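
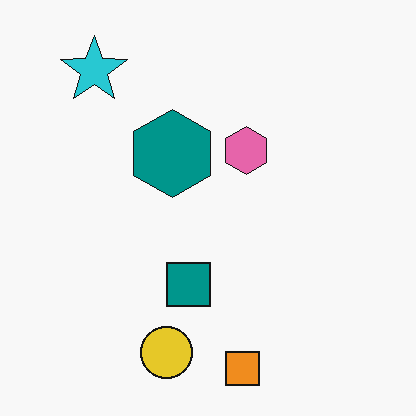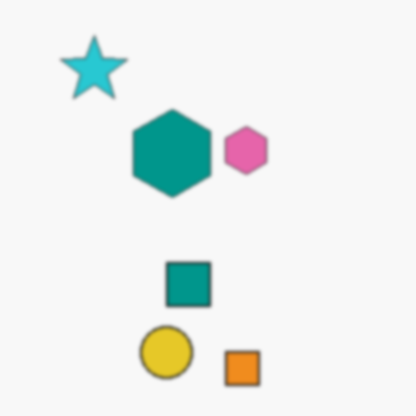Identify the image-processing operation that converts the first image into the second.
The transformation is: lightly blurred.

Shape edges and outlines are uniformly softened across the whole image.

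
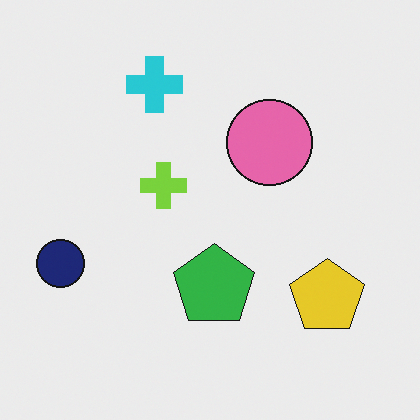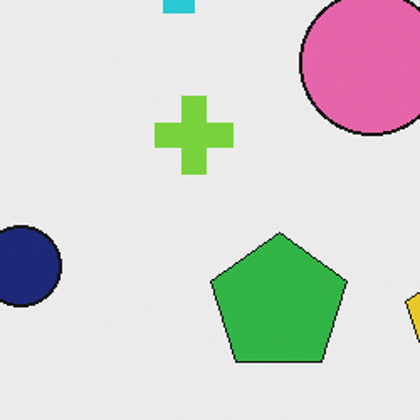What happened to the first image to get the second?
The second image is the first cropped to a noticeably smaller region and rescaled.

The visible shapes are larger and the field of view is narrower; shapes near the original edges may be partly or wholly outside the frame — a crop-and-rescale.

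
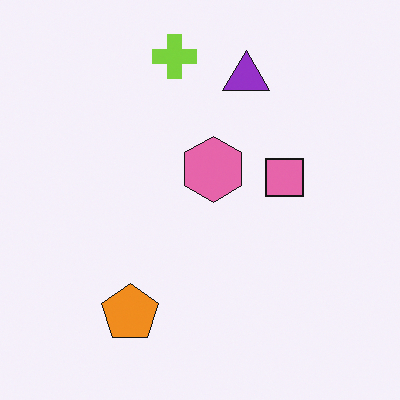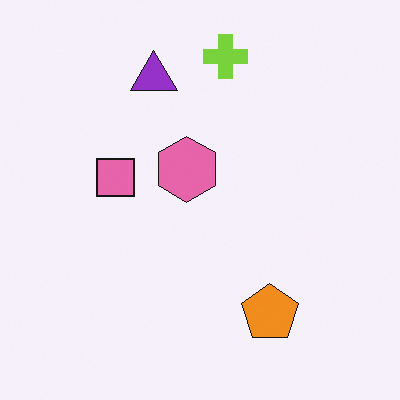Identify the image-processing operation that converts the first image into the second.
The second image is the first flipped horizontally (left ↔ right).

The pink square is in the right of the first image and the left of the second — shapes on opposite sides of the vertical midline have swapped in a mirror flip.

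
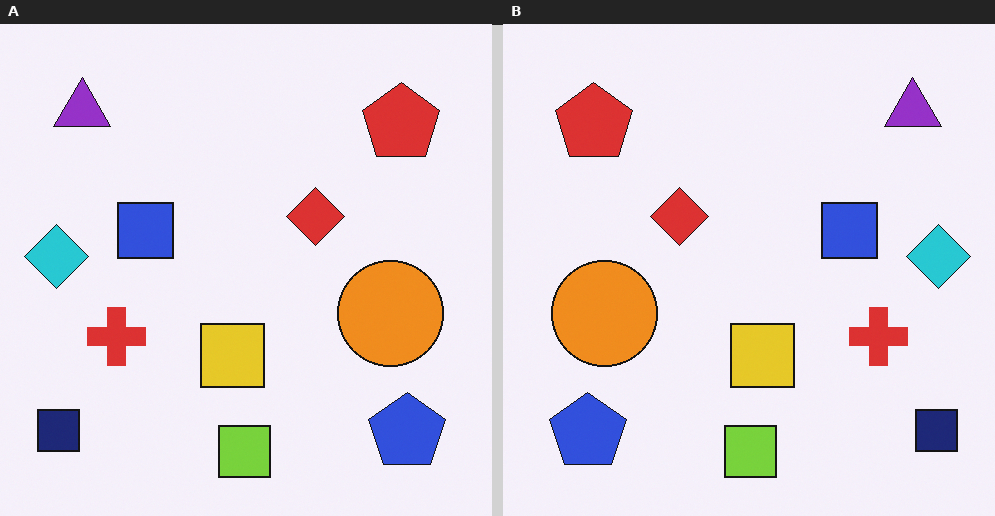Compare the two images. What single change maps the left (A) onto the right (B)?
The right (B) image is the left (A) flipped horizontally (left ↔ right).

The cyan diamond is in the left of the left (A) image and the right of the right (B) — shapes on opposite sides of the vertical midline have swapped in a mirror flip.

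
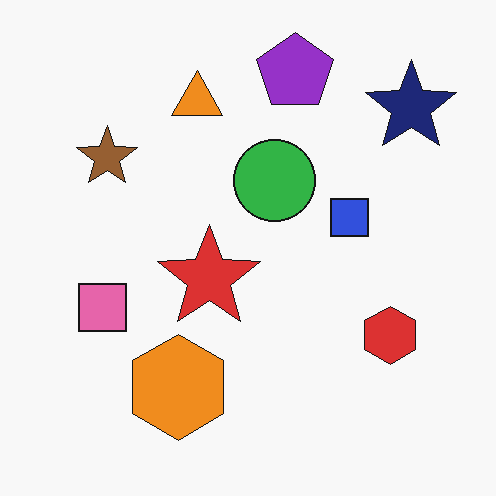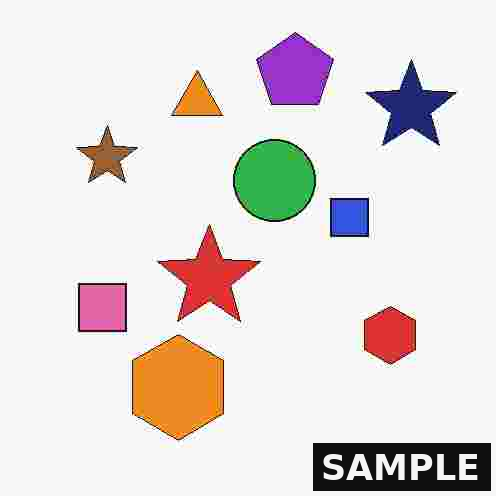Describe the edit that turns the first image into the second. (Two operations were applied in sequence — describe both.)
The second image is the first degraded with heavy JPEG compression, then watermarked with the text "SAMPLE" in the lower-right corner.

Blocky 8×8 compression artifacts appear around shape edges and the flat background shows ringing — characteristic JPEG degradation. A dark label reading "SAMPLE" appears in the lower-right corner.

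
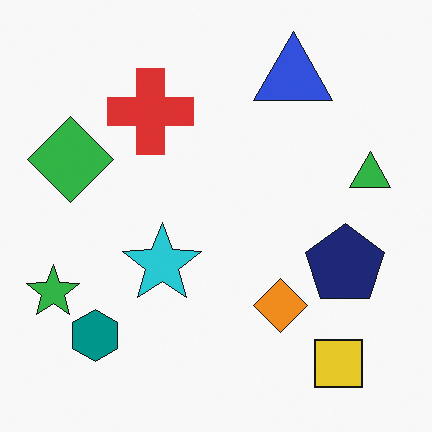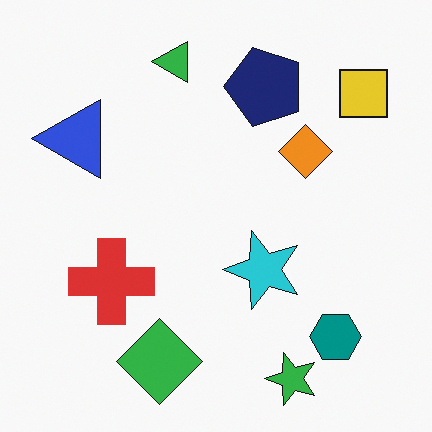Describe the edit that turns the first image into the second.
This is the original image rotated 90° counter-clockwise.

The yellow square sits in the bottom-right of the first image and the top-right of the second — consistent with a whole-image 90° counter-clockwise rotation.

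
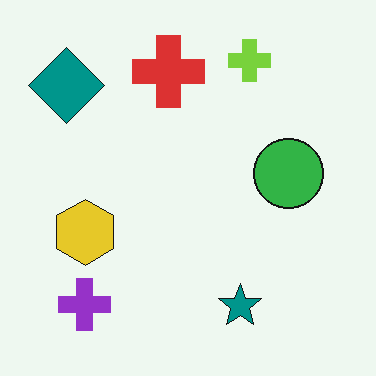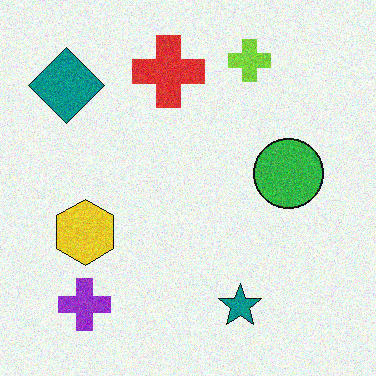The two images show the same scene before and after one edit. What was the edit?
It was degraded with visible gaussian noise.

Random speckle covers the whole image, including the flat background.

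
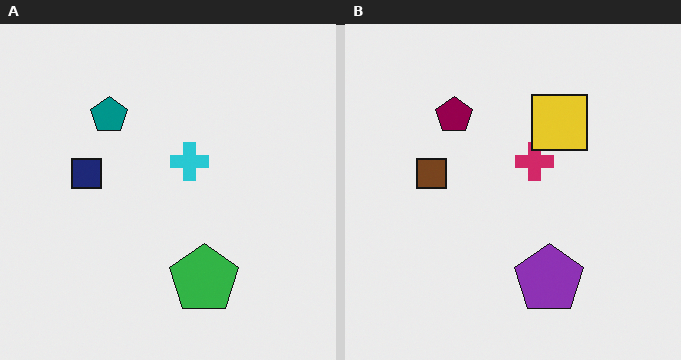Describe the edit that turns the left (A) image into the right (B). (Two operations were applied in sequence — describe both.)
The right (B) image is the left (A) hue-shifted noticeably, then overlaid with an additional yellow square.

Every shape's color has rotated by the same amount around the hue wheel — a uniform hue shift. A yellow square appears in the right (B) image that is absent from the left (A).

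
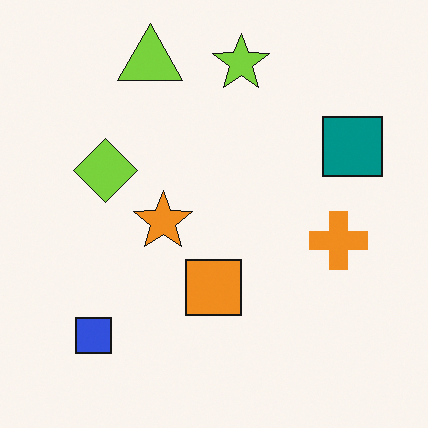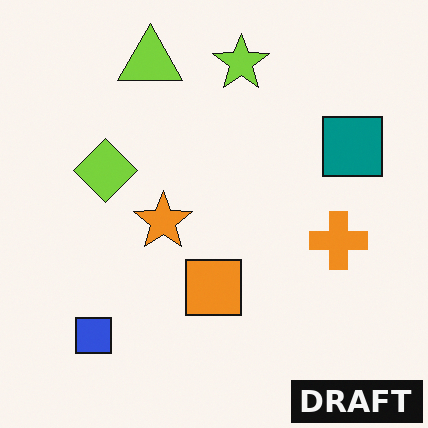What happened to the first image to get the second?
Watermarked with the text "DRAFT" in the lower-right corner.

A dark label reading "DRAFT" appears in the lower-right corner.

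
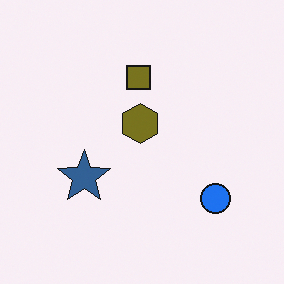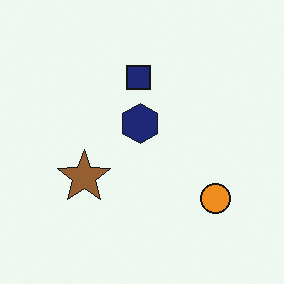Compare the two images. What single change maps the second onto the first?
It was hue-shifted by a large amount.

Every shape's color has rotated by the same amount around the hue wheel — a uniform hue shift.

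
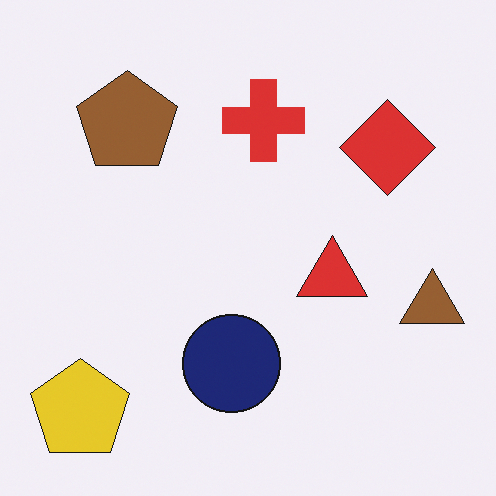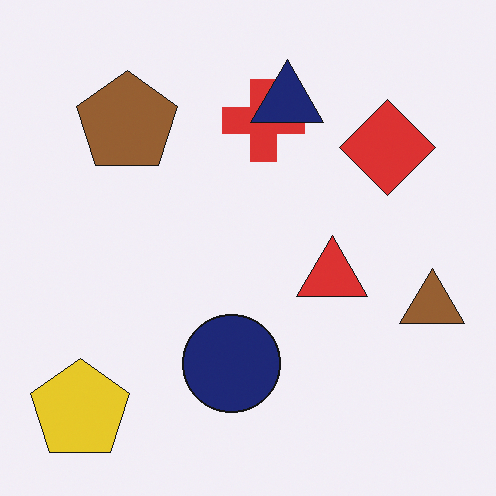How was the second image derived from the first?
The second image is the first overlaid with an additional navy triangle.

A navy triangle appears in the second image that is absent from the first.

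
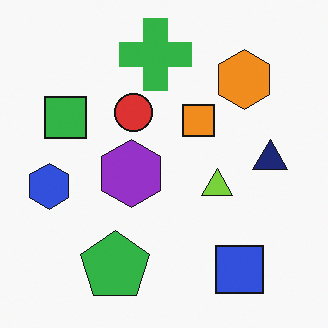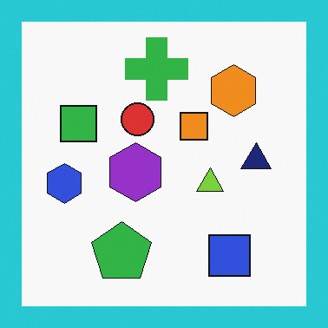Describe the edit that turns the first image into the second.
The transformation is: framed with a cyan border.

A solid cyan frame runs around the edge of the second image, with the content slightly shrunk inside it.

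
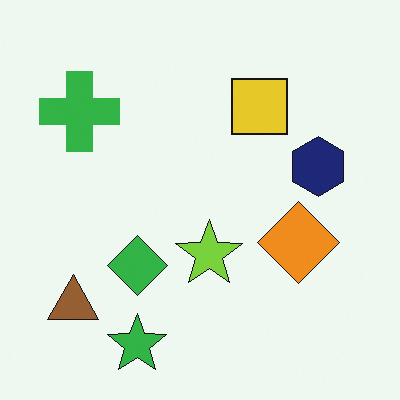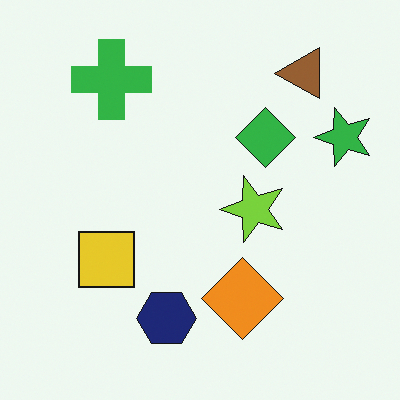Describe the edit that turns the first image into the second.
The transformation is: transposed (reflected across the top-left ↔ bottom-right diagonal).

Shapes have swapped their row and column positions — what was in the top-right is now in the bottom-left — a diagonal reflection.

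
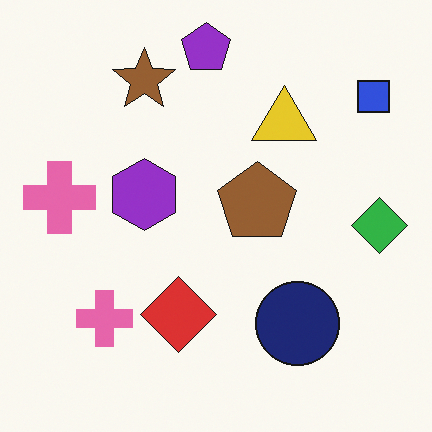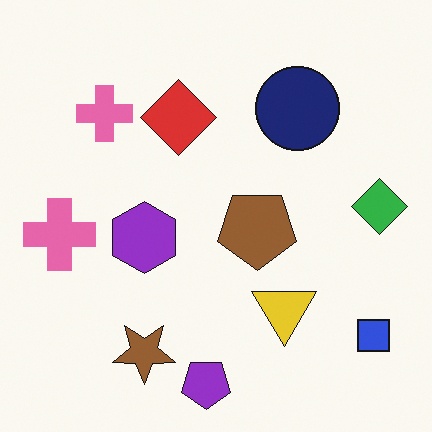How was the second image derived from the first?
The image was flipped vertically (top ↔ bottom).

The purple pentagon is in the top of the first image and the bottom of the second — shapes on opposite sides of the horizontal midline have swapped in a mirror flip.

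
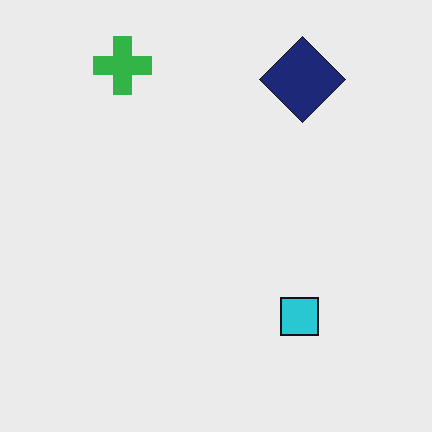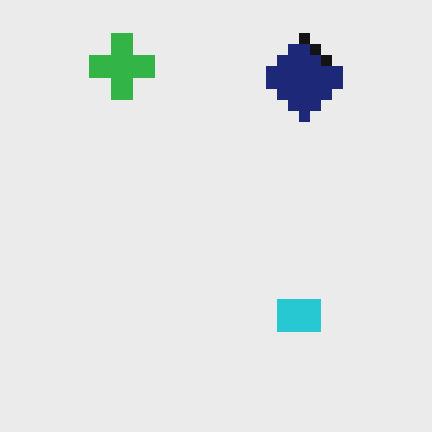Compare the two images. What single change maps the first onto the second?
The second image is the first heavily pixelated into large blocks.

Shapes are reduced to large square blocks; fine edges and outlines are lost — a downscale-then-upscale (mosaic) effect.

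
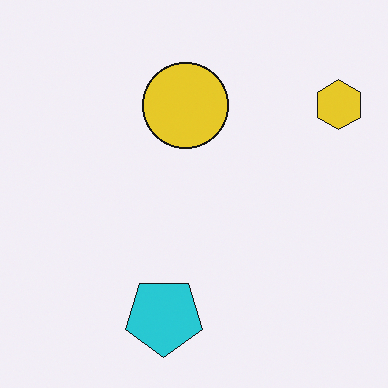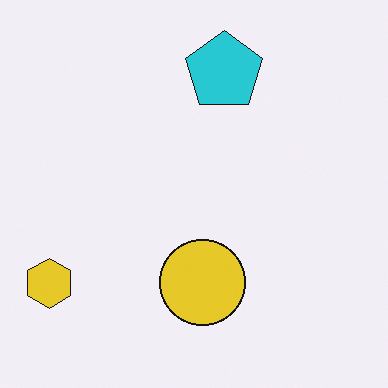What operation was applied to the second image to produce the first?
The first image is the second rotated 180°.

The yellow hexagon sits in the bottom-left of the second image and the top-right of the first — consistent with a whole-image 180° rotation.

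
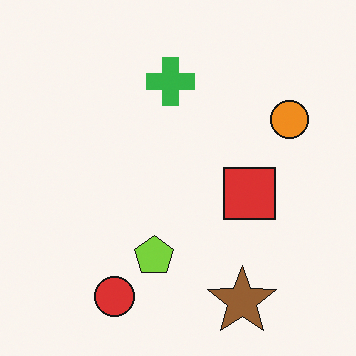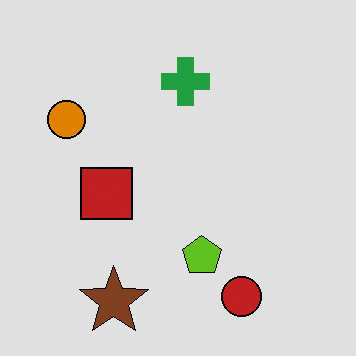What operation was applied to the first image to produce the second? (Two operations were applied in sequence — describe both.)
It was posterized to a reduced palette, then flipped horizontally (left ↔ right).

Each flat color has snapped to a coarser quantized level — most visibly, the near-white background has dropped to a flat grey. The orange circle is in the right of the first image and the left of the second — shapes on opposite sides of the vertical midline have swapped in a mirror flip.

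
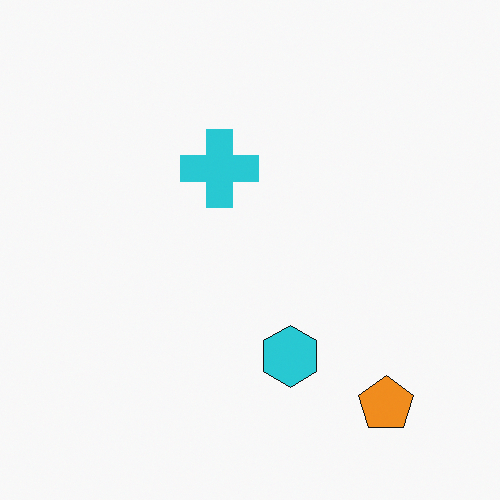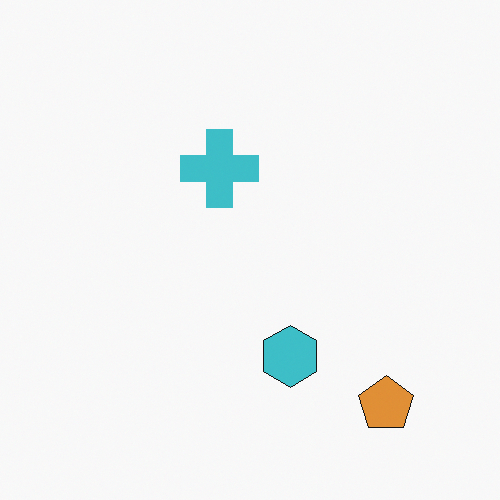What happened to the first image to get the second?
The second image is the first slightly desaturated.

All colors are more muted and greyish — a global saturation change.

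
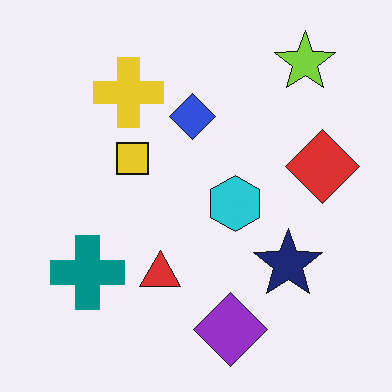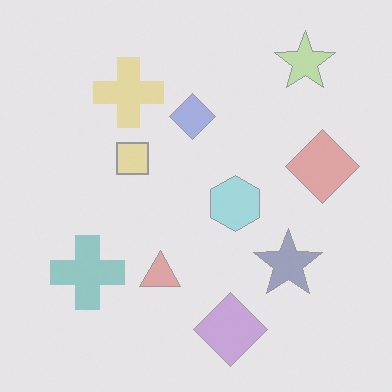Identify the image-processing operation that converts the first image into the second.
It was given much lower contrast.

Tones are pushed toward mid-grey across the whole image — a global contrast change.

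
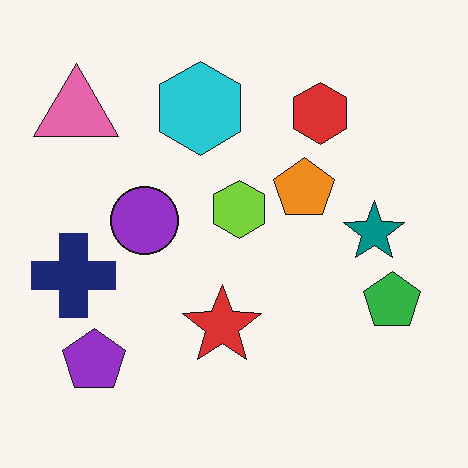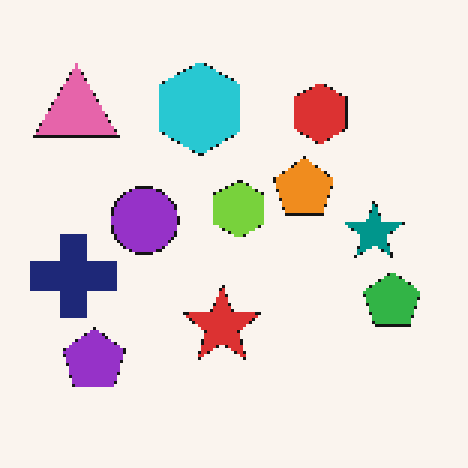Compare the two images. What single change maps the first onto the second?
This is the original image lightly pixelated (a mild mosaic effect).

Shapes are reduced to large square blocks; fine edges and outlines are lost — a downscale-then-upscale (mosaic) effect.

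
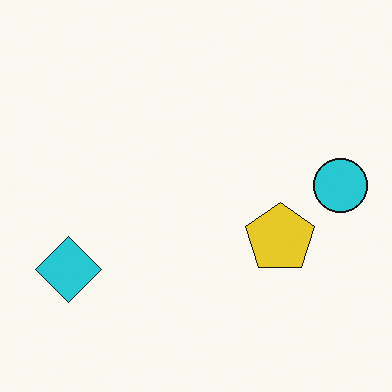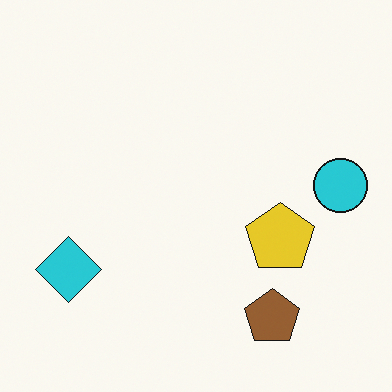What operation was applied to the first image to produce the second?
This is the original image overlaid with an additional brown pentagon.

A brown pentagon appears in the second image that is absent from the first.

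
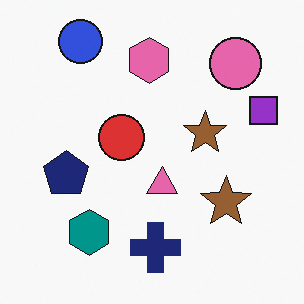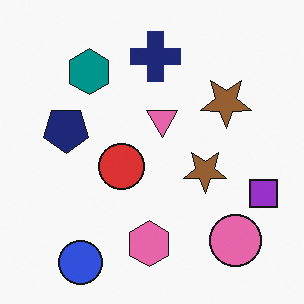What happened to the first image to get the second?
The image was flipped vertically (top ↔ bottom).

The blue circle is in the top-left of the first image and the bottom-left of the second — shapes on opposite sides of the horizontal midline have swapped in a mirror flip.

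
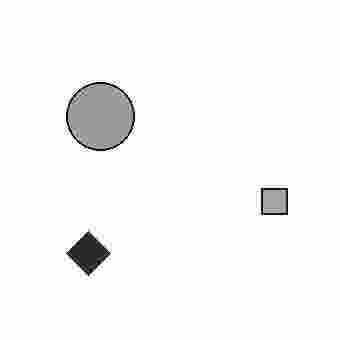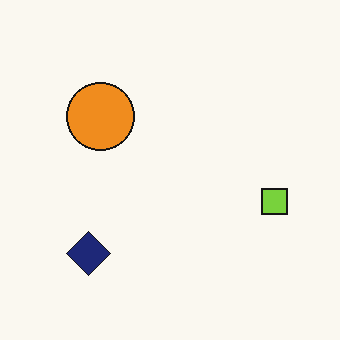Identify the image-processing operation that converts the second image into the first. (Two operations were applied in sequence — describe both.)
The transformation is: converted to grayscale, then heavily JPEG-compressed with obvious blocking artifacts.

All color is removed — every shape is now a shade of grey. Blocky 8×8 compression artifacts appear around shape edges and the flat background shows ringing — characteristic JPEG degradation.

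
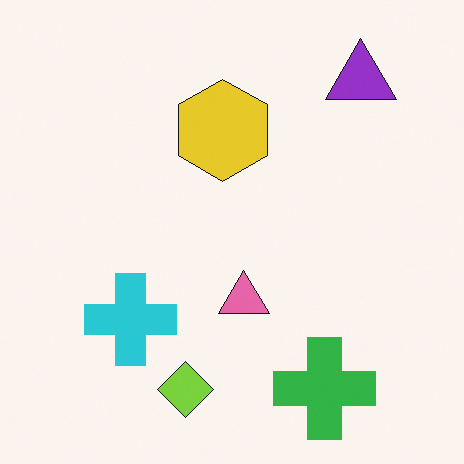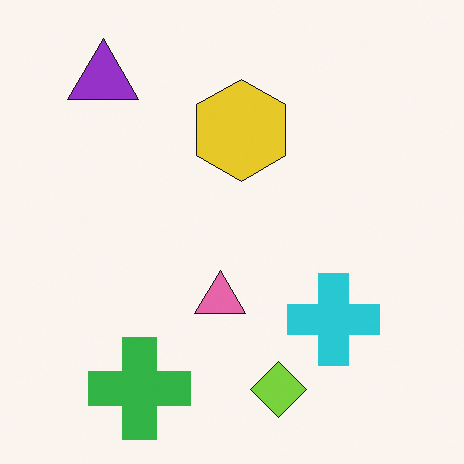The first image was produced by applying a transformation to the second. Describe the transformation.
It was flipped horizontally (left ↔ right).

The purple triangle is in the top-left of the second image and the top-right of the first — shapes on opposite sides of the vertical midline have swapped in a mirror flip.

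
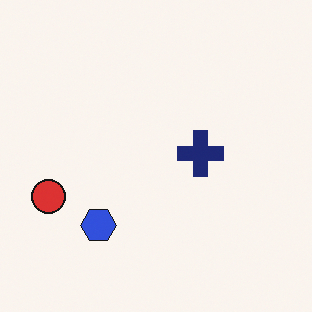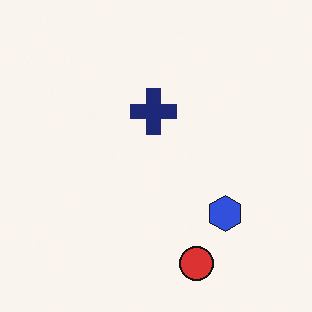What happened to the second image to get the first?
The transformation is: rotated 90° clockwise.

The red circle sits in the bottom of the second image and the left of the first — consistent with a whole-image 90° clockwise rotation.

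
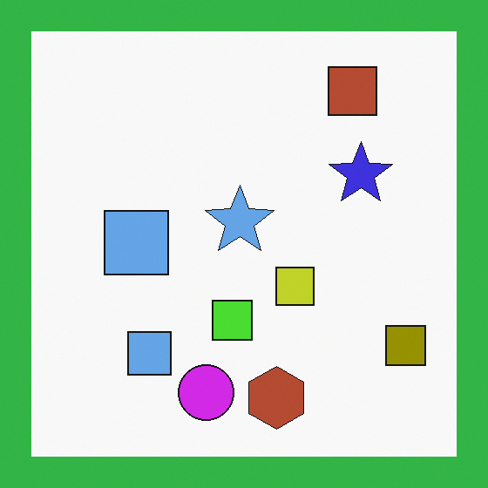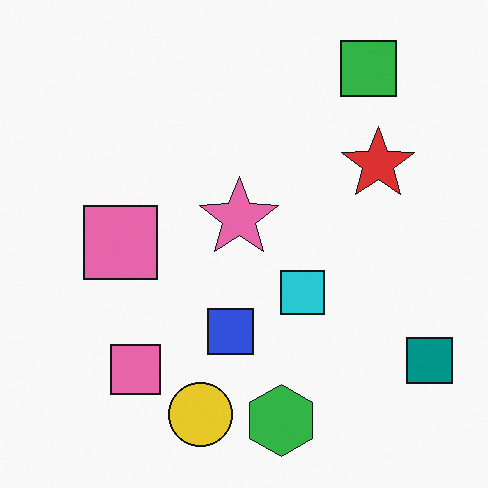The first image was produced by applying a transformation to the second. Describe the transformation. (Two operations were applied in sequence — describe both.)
The image was hue-shifted by a large amount, then framed with a green border.

Every shape's color has rotated by the same amount around the hue wheel — a uniform hue shift. A solid green frame runs around the edge of the first image, with the content slightly shrunk inside it.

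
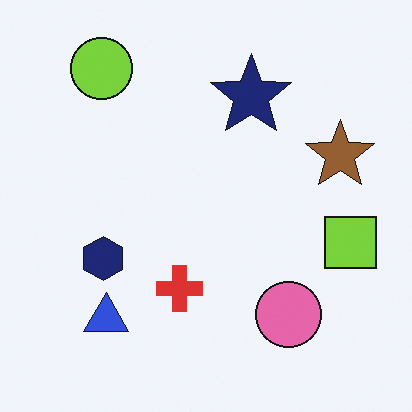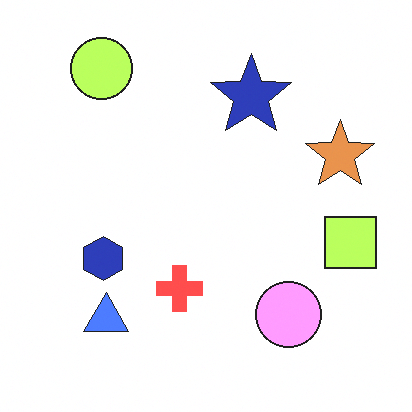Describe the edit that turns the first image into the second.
The second image is the first noticeably brightened.

Every pixel — background and shapes alike — is uniformly brightened.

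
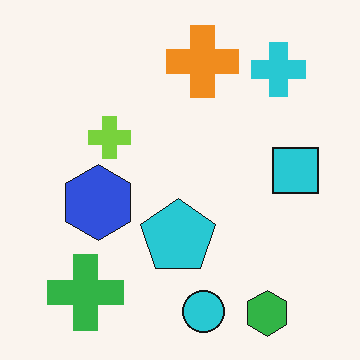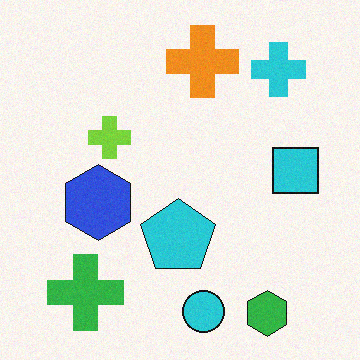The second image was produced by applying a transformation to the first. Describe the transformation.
It was degraded with subtle gaussian noise.

Random speckle covers the whole image, including the flat background.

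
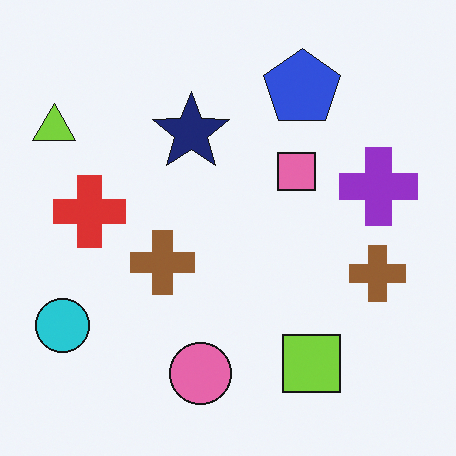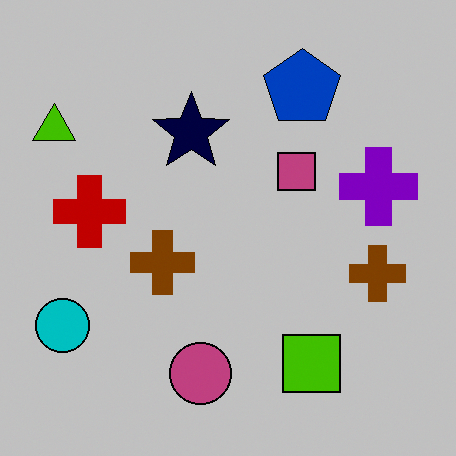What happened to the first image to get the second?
The image was aggressively posterized.

Each flat color has snapped to a coarser quantized level — most visibly, the near-white background has dropped to a flat grey.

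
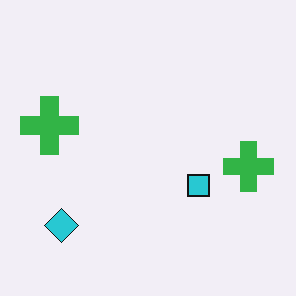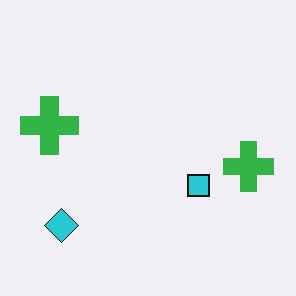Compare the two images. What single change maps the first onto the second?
The image was given moderate JPEG compression.

Blocky 8×8 compression artifacts appear around shape edges and the flat background shows ringing — characteristic JPEG degradation.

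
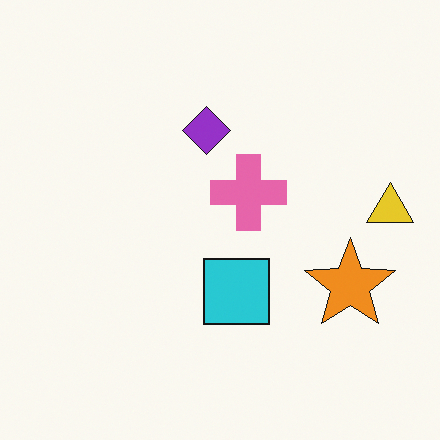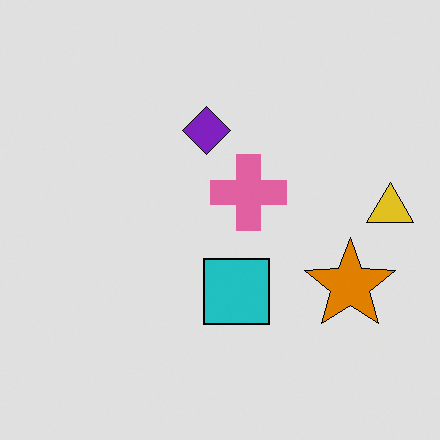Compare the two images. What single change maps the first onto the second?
The transformation is: moderately posterized.

Each flat color has snapped to a coarser quantized level — most visibly, the near-white background has dropped to a flat grey.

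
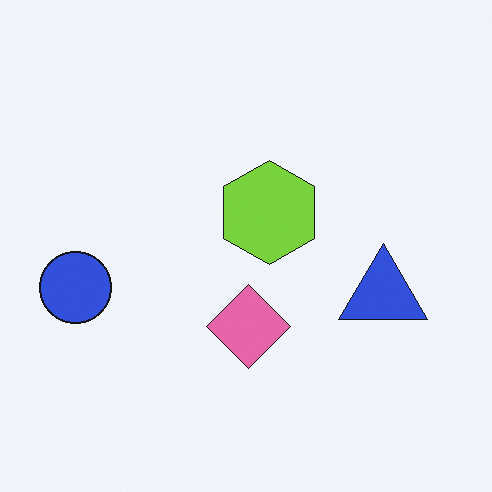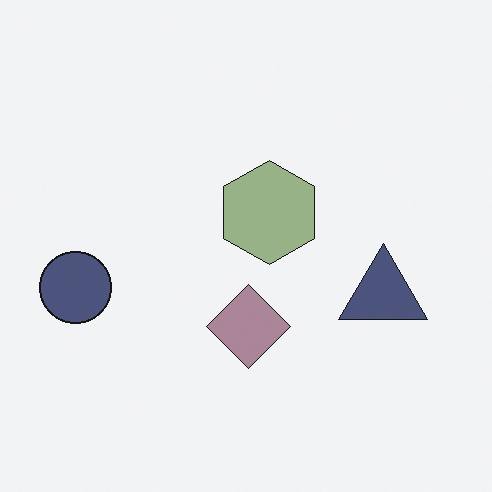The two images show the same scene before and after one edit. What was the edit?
It was heavily desaturated.

All colors are more muted and greyish — a global saturation change.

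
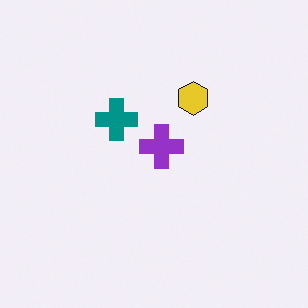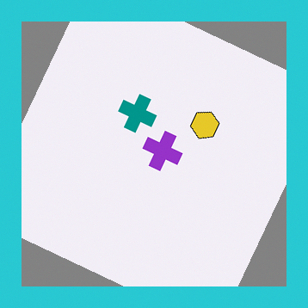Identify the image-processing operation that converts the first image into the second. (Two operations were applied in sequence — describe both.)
The second image is the first rotated clockwise by a clearly visible amount, then framed with a cyan border.

Every shape is tilted by the same angle and the image corners show triangular fill wedges — a whole-image rotation by a non-right angle. A solid cyan frame runs around the edge of the second image, with the content slightly shrunk inside it.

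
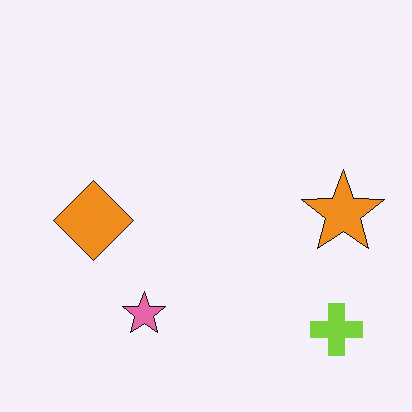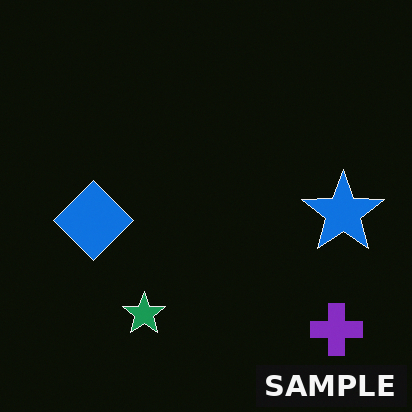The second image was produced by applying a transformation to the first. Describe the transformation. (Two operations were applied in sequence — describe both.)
The second image is the first color-inverted (negative), then watermarked with the text "SAMPLE" in the lower-right corner.

The light background has become dark and every shape's color is its complement — a photographic negative. A dark label reading "SAMPLE" appears in the lower-right corner.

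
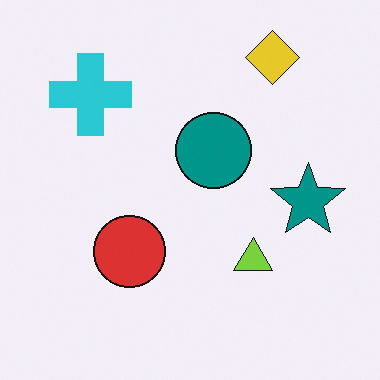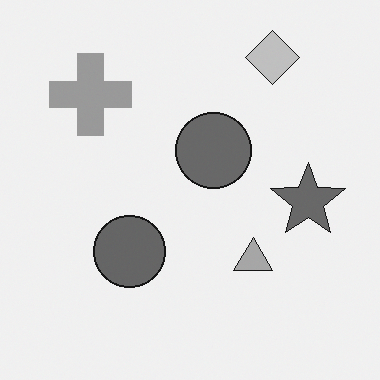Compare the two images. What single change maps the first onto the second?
The image was converted to grayscale.

All color is removed — every shape is now a shade of grey.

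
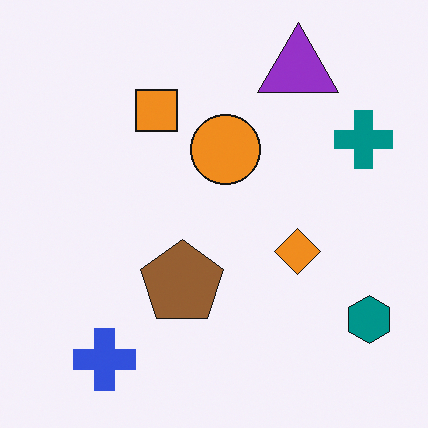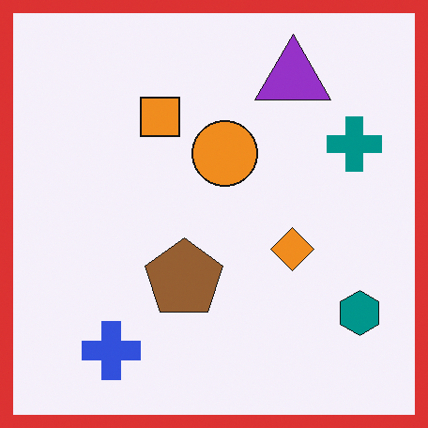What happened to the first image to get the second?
This is the original image framed with a red border.

A solid red frame runs around the edge of the second image, with the content slightly shrunk inside it.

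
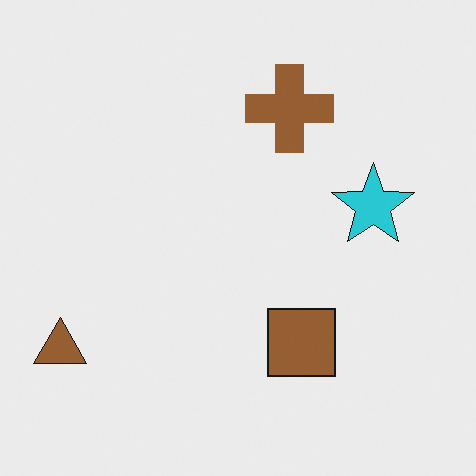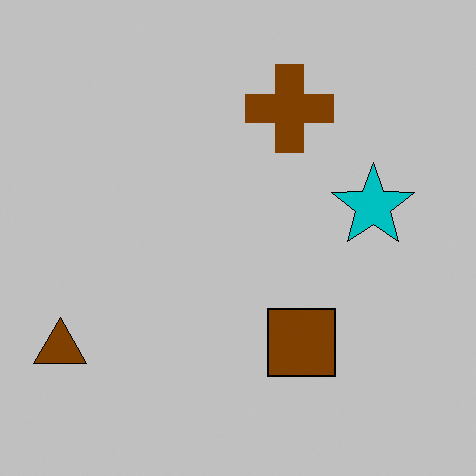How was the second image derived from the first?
The image was aggressively posterized.

Each flat color has snapped to a coarser quantized level — most visibly, the near-white background has dropped to a flat grey.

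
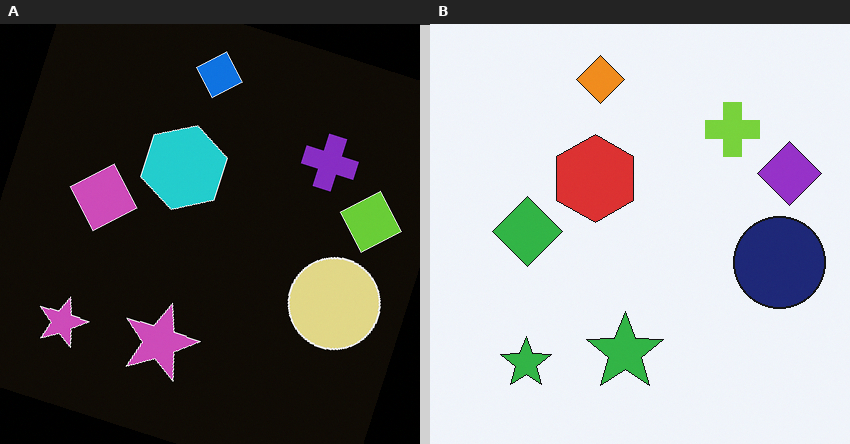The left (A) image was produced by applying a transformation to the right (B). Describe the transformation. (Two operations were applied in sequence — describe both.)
This is the original image color-inverted (negative), then rotated clockwise by a clearly visible amount.

The light background has become dark and every shape's color is its complement — a photographic negative. Every shape is tilted by the same angle and the image corners show triangular fill wedges — a whole-image rotation by a non-right angle.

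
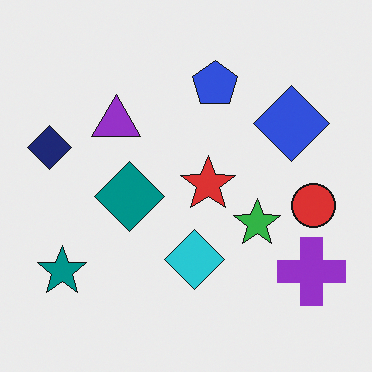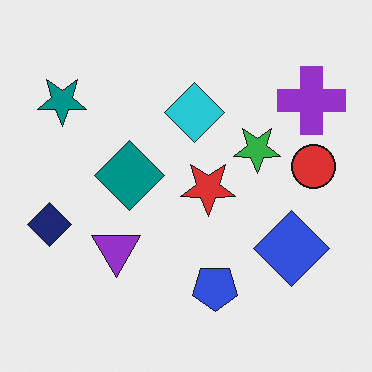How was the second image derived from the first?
It was flipped vertically (top ↔ bottom).

The blue pentagon is in the top of the first image and the bottom of the second — shapes on opposite sides of the horizontal midline have swapped in a mirror flip.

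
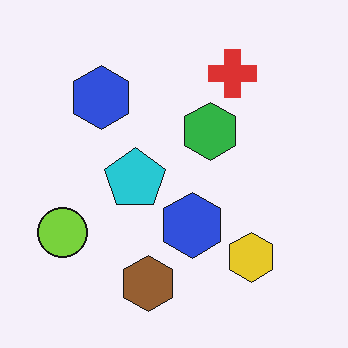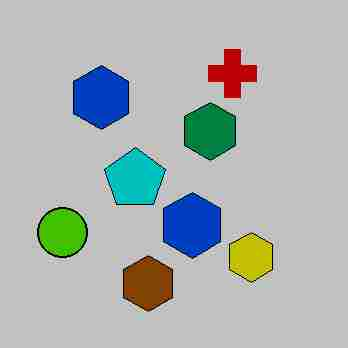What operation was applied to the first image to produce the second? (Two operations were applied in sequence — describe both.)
The transformation is: heavily posterized to just a handful of flat colors, then heavily JPEG-compressed with obvious blocking artifacts.

Each flat color has snapped to a coarser quantized level — most visibly, the near-white background has dropped to a flat grey. Blocky 8×8 compression artifacts appear around shape edges and the flat background shows ringing — characteristic JPEG degradation.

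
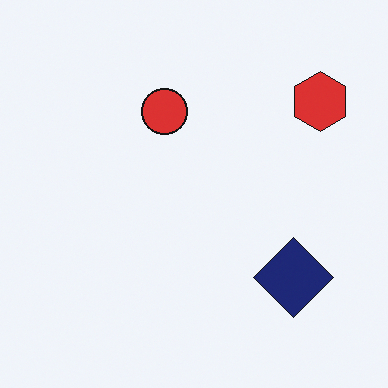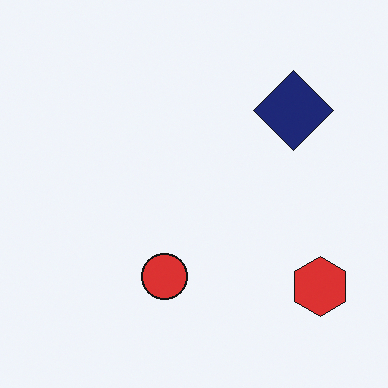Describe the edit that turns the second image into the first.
The transformation is: flipped vertically (top ↔ bottom).

The red hexagon is in the bottom-right of the second image and the top-right of the first — shapes on opposite sides of the horizontal midline have swapped in a mirror flip.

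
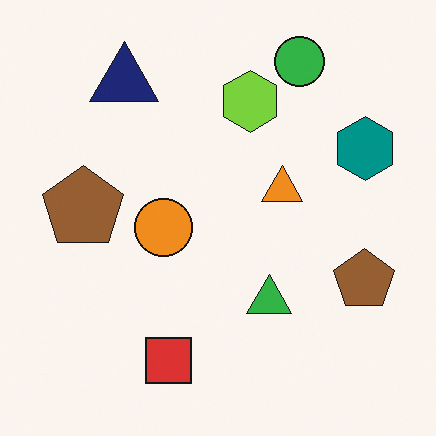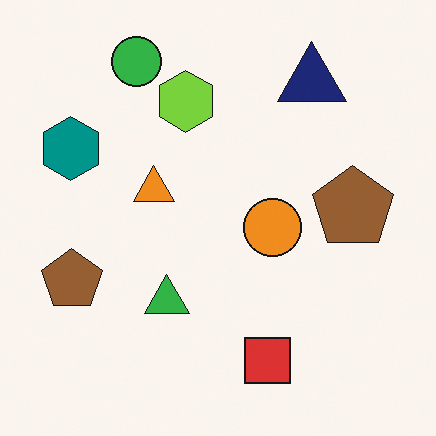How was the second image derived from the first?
The second image is the first flipped horizontally (left ↔ right).

The teal hexagon is in the right of the first image and the left of the second — shapes on opposite sides of the vertical midline have swapped in a mirror flip.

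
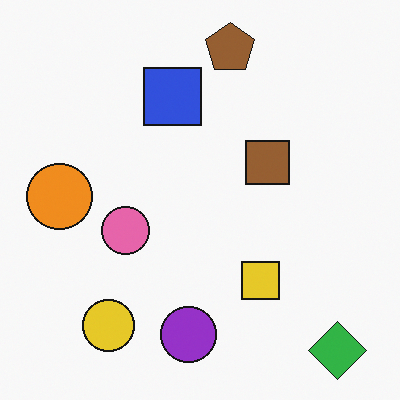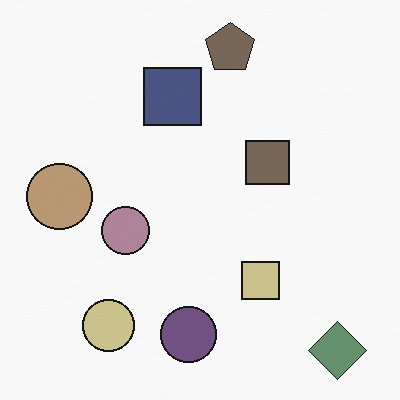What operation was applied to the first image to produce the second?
The second image is the first heavily desaturated.

All colors are more muted and greyish — a global saturation change.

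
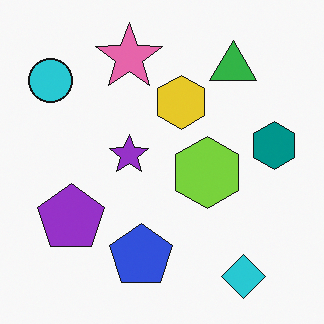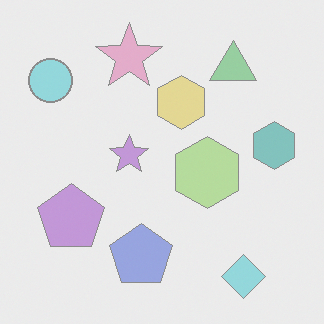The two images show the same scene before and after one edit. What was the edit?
This is the original image given much lower contrast.

Tones are pushed toward mid-grey across the whole image — a global contrast change.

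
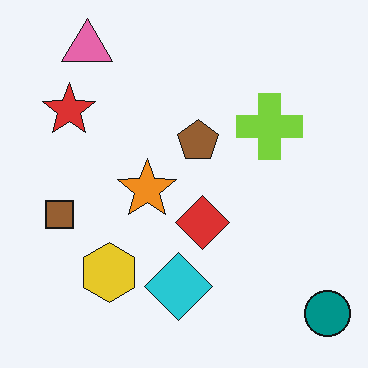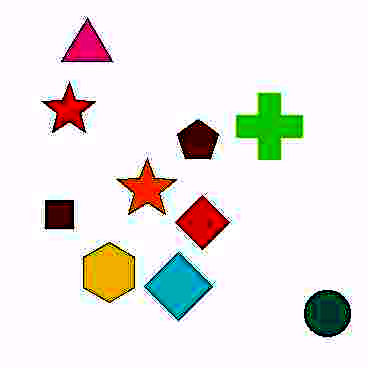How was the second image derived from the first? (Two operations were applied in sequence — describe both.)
The second image is the first degraded with heavy JPEG compression, then given much higher contrast.

Blocky 8×8 compression artifacts appear around shape edges and the flat background shows ringing — characteristic JPEG degradation. Tones are pushed away from mid-grey across the whole image — a global contrast change.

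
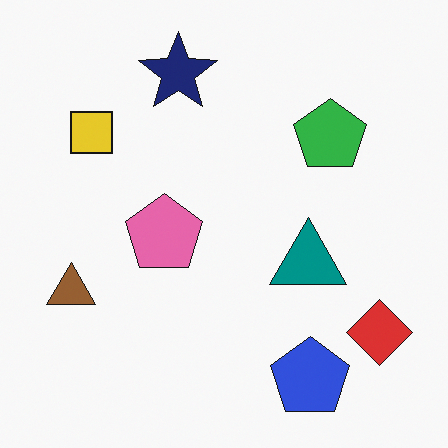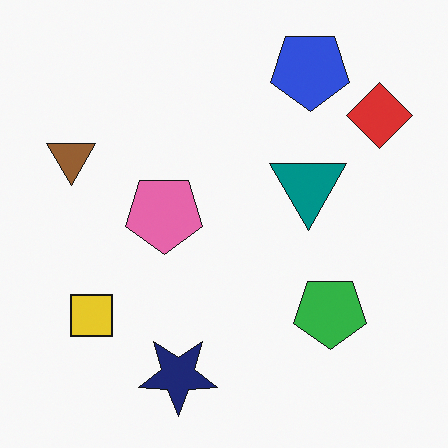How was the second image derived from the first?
This is the original image flipped vertically (top ↔ bottom).

The blue pentagon is in the bottom-right of the first image and the top-right of the second — shapes on opposite sides of the horizontal midline have swapped in a mirror flip.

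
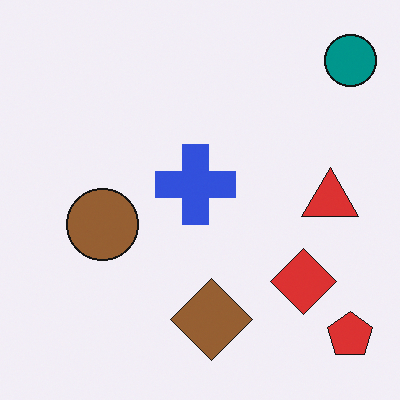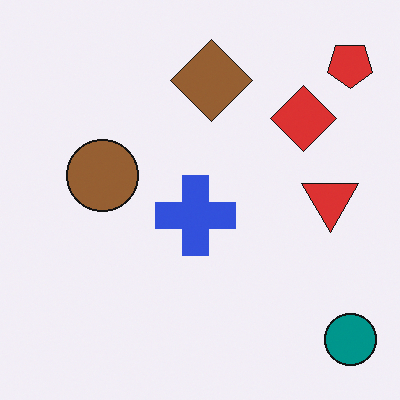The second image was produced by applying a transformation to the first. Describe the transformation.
The image was flipped vertically (top ↔ bottom).

The teal circle is in the top-right of the first image and the bottom-right of the second — shapes on opposite sides of the horizontal midline have swapped in a mirror flip.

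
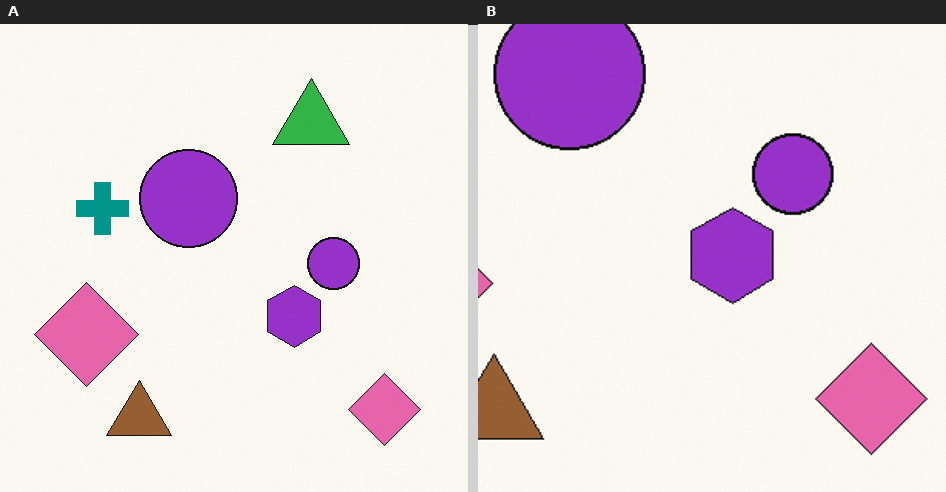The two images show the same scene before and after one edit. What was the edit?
The transformation is: cropped slightly and scaled back up.

The visible shapes are larger and the field of view is narrower; shapes near the original edges may be partly or wholly outside the frame — a crop-and-rescale.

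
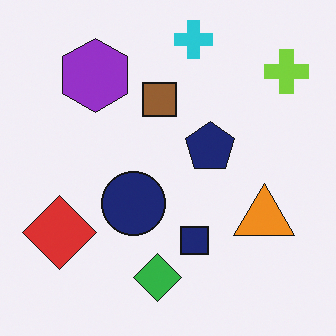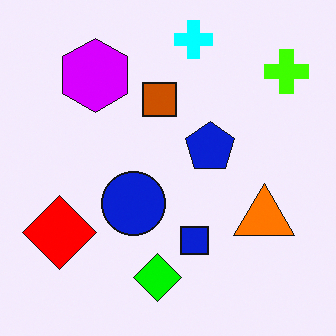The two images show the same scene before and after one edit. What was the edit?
The image was made much more vivid (saturation change).

All colors are more vivid — a global saturation change.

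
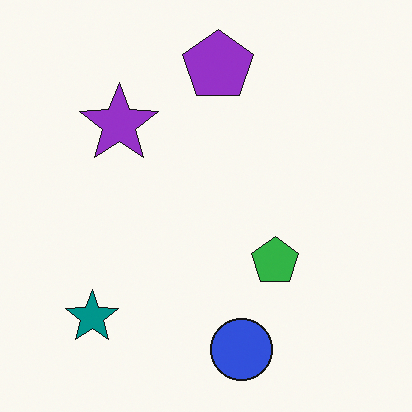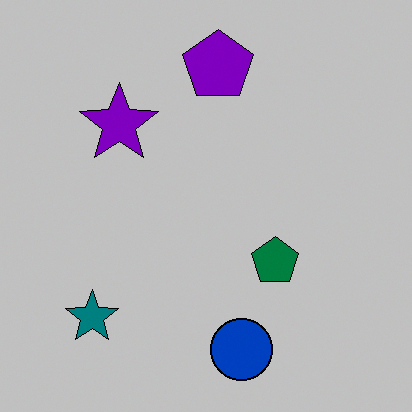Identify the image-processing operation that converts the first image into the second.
The second image is the first aggressively posterized.

Each flat color has snapped to a coarser quantized level — most visibly, the near-white background has dropped to a flat grey.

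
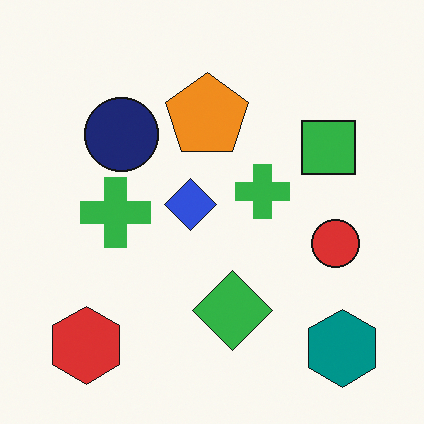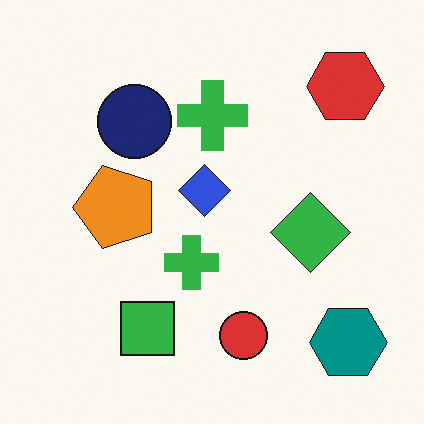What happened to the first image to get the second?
The image was transposed (reflected across the top-left ↔ bottom-right diagonal).

Shapes have swapped their row and column positions — what was in the top-right is now in the bottom-left — a diagonal reflection.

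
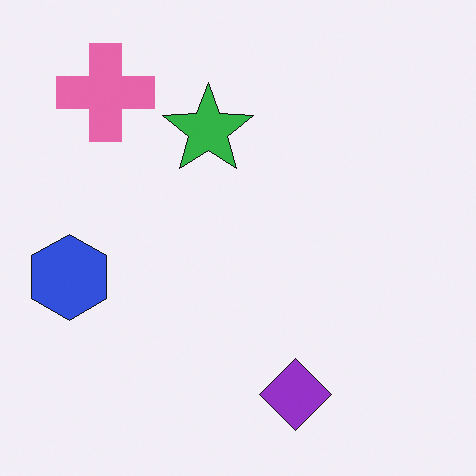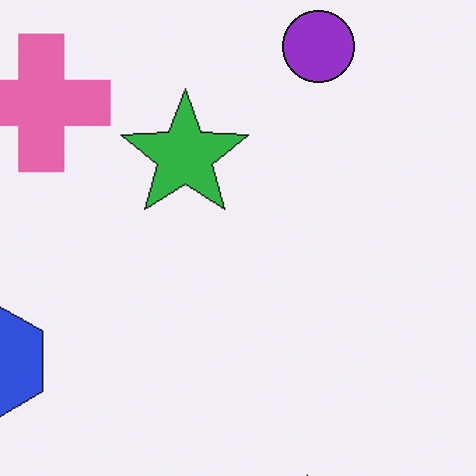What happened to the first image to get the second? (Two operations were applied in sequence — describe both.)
The transformation is: cropped to a modestly smaller region and rescaled, then overlaid with an additional purple circle.

The visible shapes are larger and the field of view is narrower; shapes near the original edges may be partly or wholly outside the frame — a crop-and-rescale. A purple circle appears in the second image that is absent from the first.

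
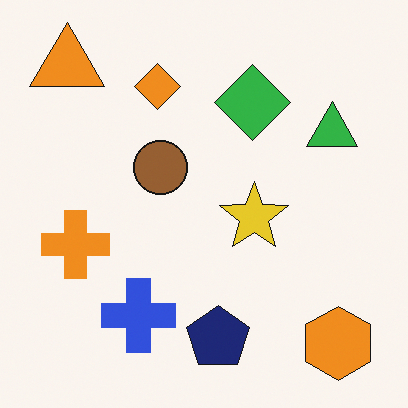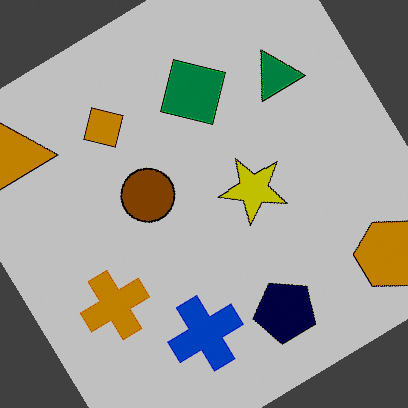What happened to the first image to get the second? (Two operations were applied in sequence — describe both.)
The transformation is: rotated counter-clockwise by a large amount — several tens of degrees, then heavily posterized to just a handful of flat colors.

Every shape is tilted by the same angle and the image corners show triangular fill wedges — a whole-image rotation by a non-right angle. Each flat color has snapped to a coarser quantized level — most visibly, the near-white background has dropped to a flat grey.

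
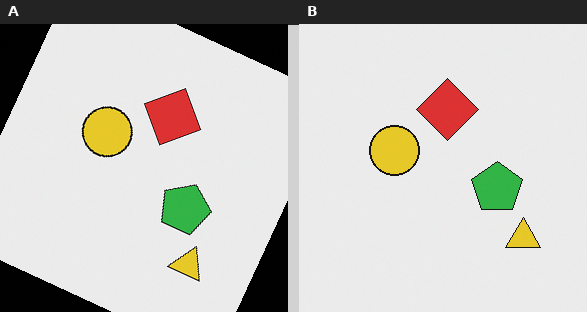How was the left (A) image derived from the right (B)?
It was rotated clockwise by a moderate amount.

Every shape is tilted by the same angle and the image corners show triangular fill wedges — a whole-image rotation by a non-right angle.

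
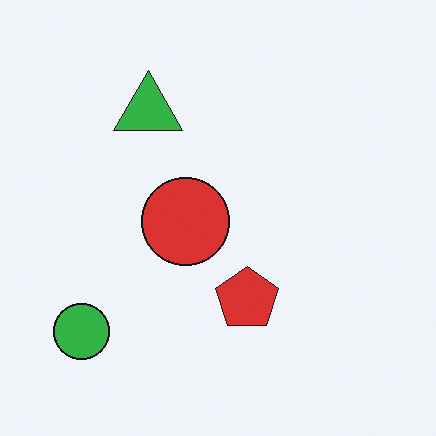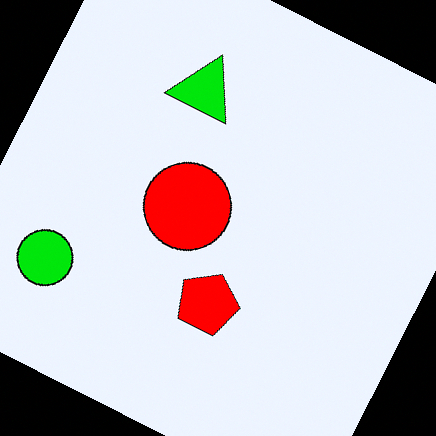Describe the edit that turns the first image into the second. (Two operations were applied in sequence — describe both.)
Rotated clockwise by a moderate amount, then heavily oversaturated.

Every shape is tilted by the same angle and the image corners show triangular fill wedges — a whole-image rotation by a non-right angle. All colors are more vivid — a global saturation change.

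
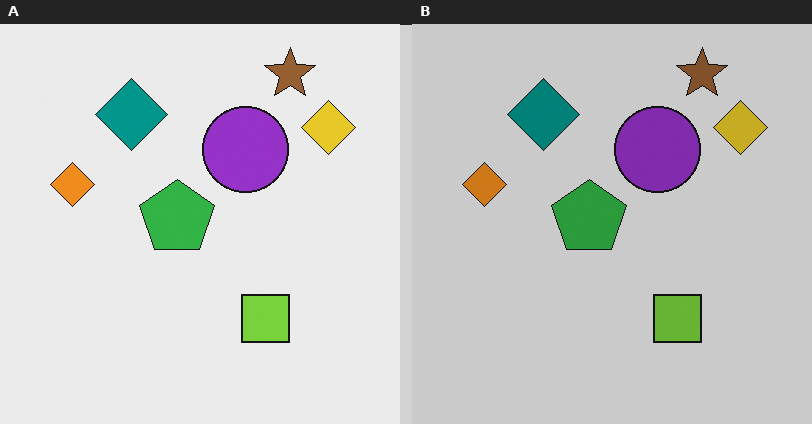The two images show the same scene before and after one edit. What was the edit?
The transformation is: slightly darkened.

Every pixel — background and shapes alike — is uniformly darkened.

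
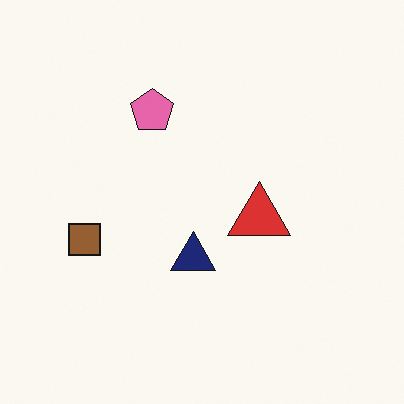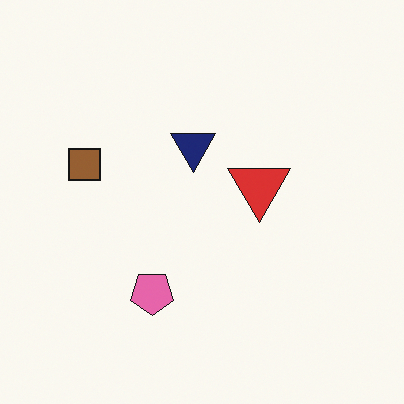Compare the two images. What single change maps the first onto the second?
Flipped vertically (top ↔ bottom).

The pink pentagon is in the top of the first image and the bottom of the second — shapes on opposite sides of the horizontal midline have swapped in a mirror flip.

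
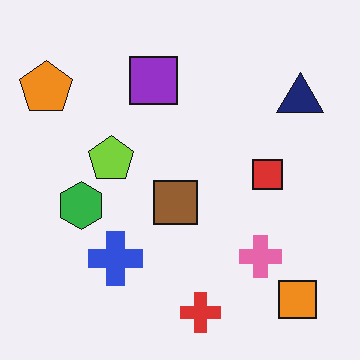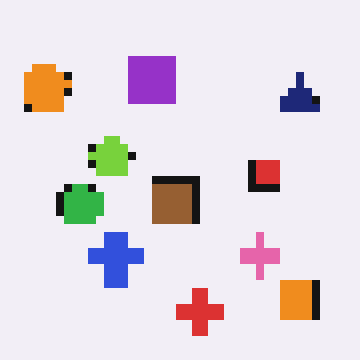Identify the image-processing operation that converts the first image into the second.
This is the original image pixelated into visible square blocks.

Shapes are reduced to large square blocks; fine edges and outlines are lost — a downscale-then-upscale (mosaic) effect.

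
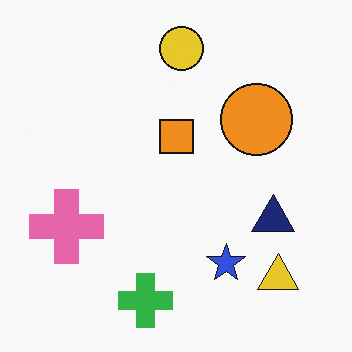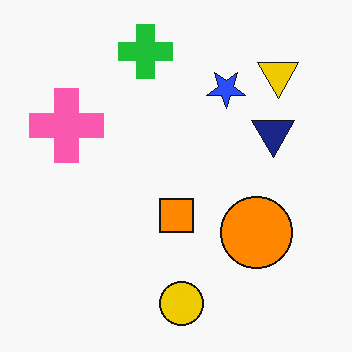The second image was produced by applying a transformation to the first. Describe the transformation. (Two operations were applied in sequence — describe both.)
Flipped vertically (top ↔ bottom), then slightly oversaturated.

The yellow circle is in the top of the first image and the bottom of the second — shapes on opposite sides of the horizontal midline have swapped in a mirror flip. All colors are more vivid — a global saturation change.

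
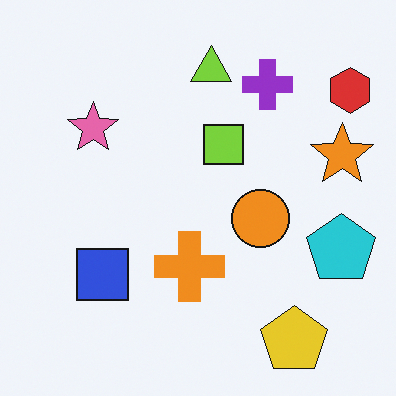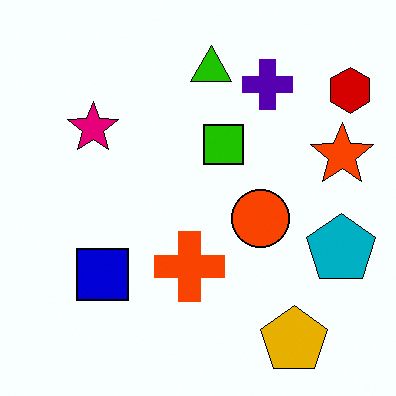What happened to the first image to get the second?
The transformation is: given much higher contrast.

Tones are pushed away from mid-grey across the whole image — a global contrast change.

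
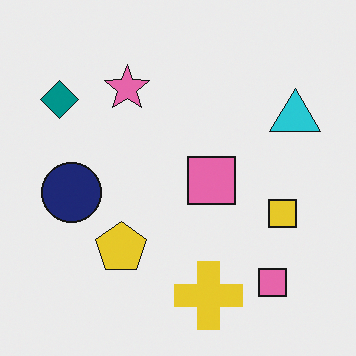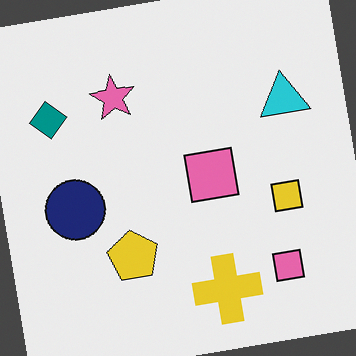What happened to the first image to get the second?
Rotated counter-clockwise by a few degrees.

Every shape is tilted by the same angle and the image corners show triangular fill wedges — a whole-image rotation by a non-right angle.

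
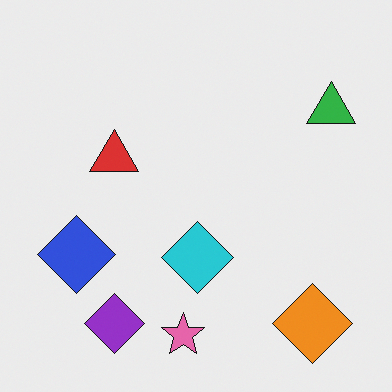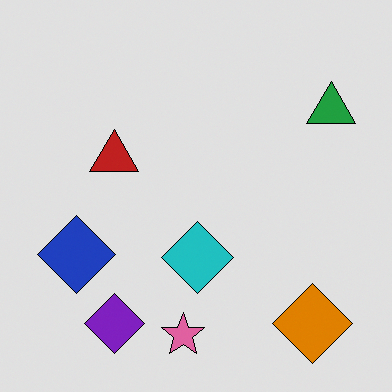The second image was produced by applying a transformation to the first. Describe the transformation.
Moderately posterized.

Each flat color has snapped to a coarser quantized level — most visibly, the near-white background has dropped to a flat grey.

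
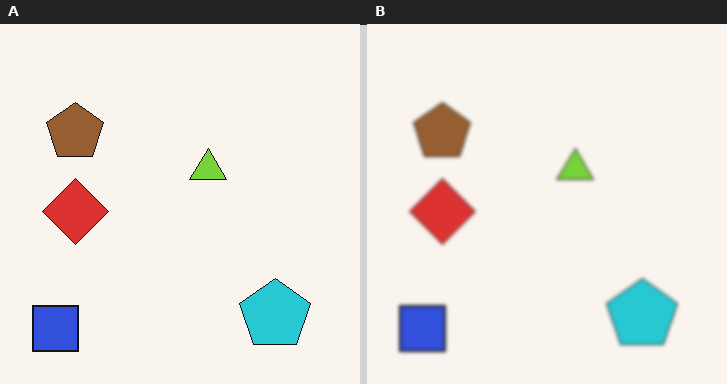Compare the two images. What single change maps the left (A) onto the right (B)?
It was given a subtle gaussian blur.

Shape edges and outlines are uniformly softened across the whole image.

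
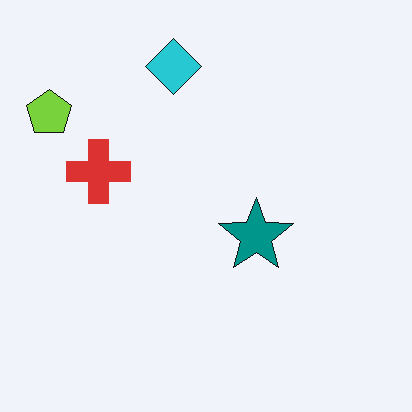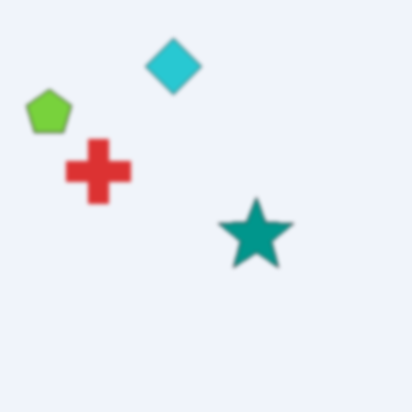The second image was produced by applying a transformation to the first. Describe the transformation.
The transformation is: given a subtle gaussian blur.

Shape edges and outlines are uniformly softened across the whole image.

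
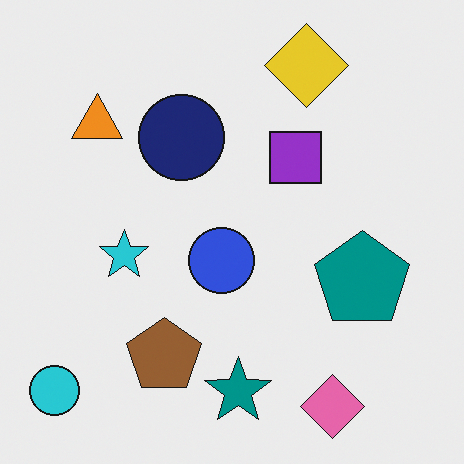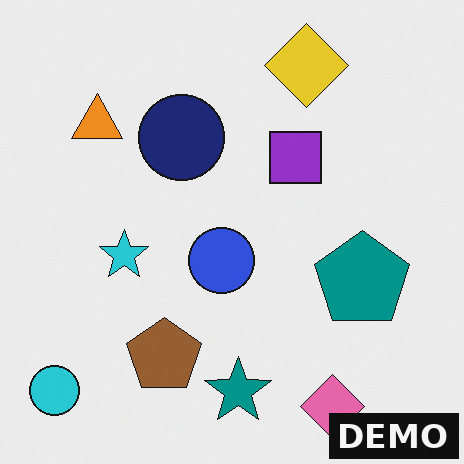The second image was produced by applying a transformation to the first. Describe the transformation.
This is the original image watermarked with the text "DEMO" in the lower-right corner.

A dark label reading "DEMO" appears in the lower-right corner.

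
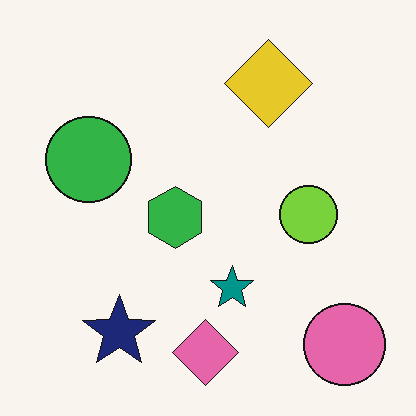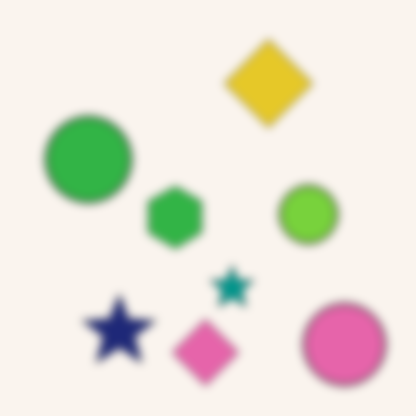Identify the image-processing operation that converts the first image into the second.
Noticeably gaussian-blurred.

Shape edges and outlines are uniformly softened across the whole image.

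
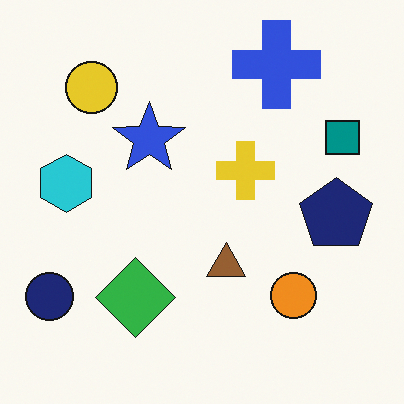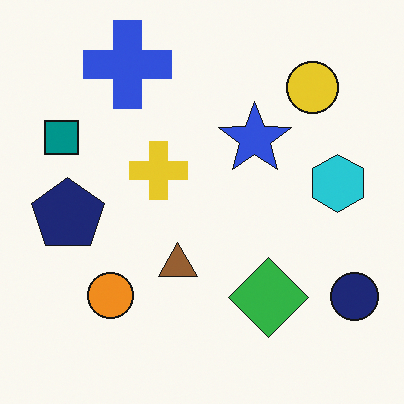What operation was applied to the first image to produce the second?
Flipped horizontally (left ↔ right).

The navy circle is in the bottom-left of the first image and the bottom-right of the second — shapes on opposite sides of the vertical midline have swapped in a mirror flip.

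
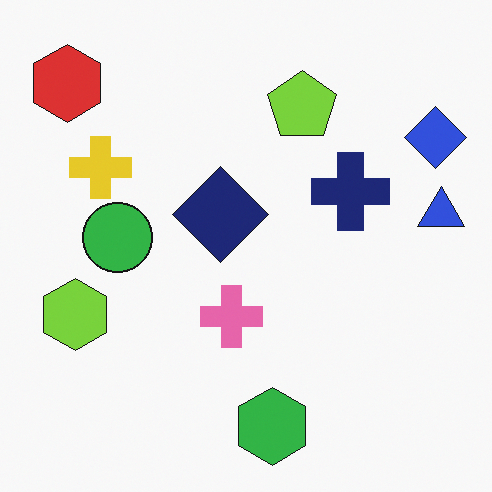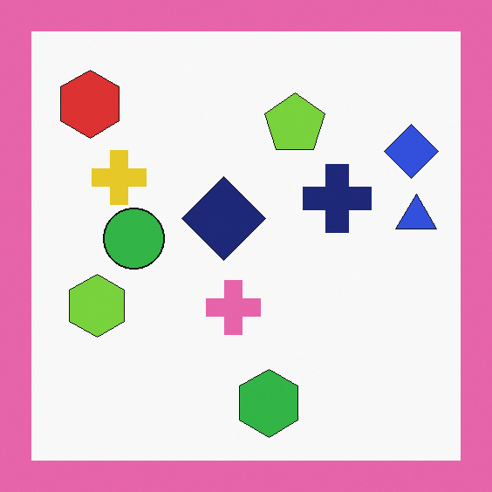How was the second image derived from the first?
The second image is the first framed with a pink border.

A solid pink frame runs around the edge of the second image, with the content slightly shrunk inside it.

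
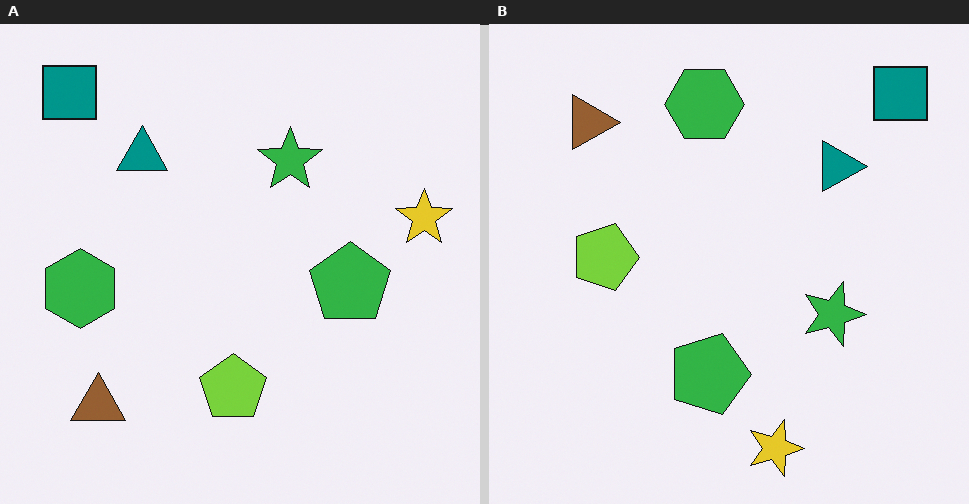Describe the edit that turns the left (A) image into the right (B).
Rotated 90° clockwise.

The teal square sits in the top-left of the left (A) image and the top-right of the right (B) — consistent with a whole-image 90° clockwise rotation.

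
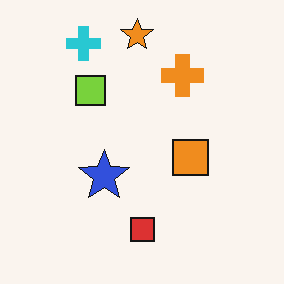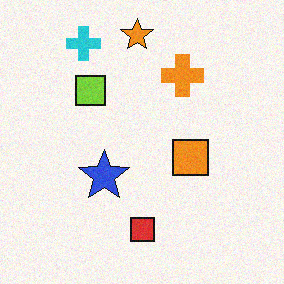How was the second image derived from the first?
The image was degraded with subtle gaussian noise.

Random speckle covers the whole image, including the flat background.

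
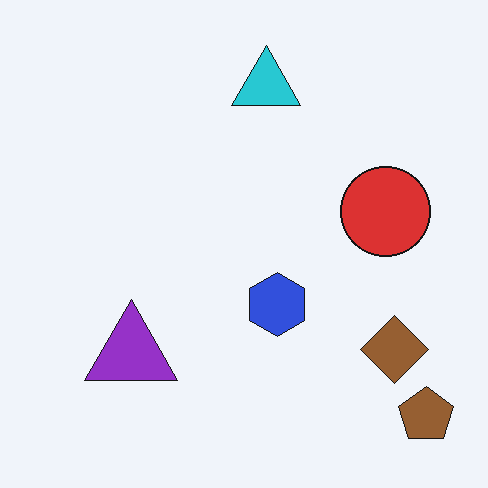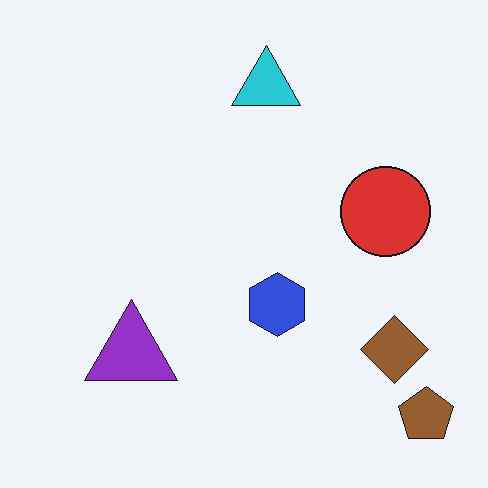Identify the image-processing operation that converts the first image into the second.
This is the original image given moderate JPEG compression.

Blocky 8×8 compression artifacts appear around shape edges and the flat background shows ringing — characteristic JPEG degradation.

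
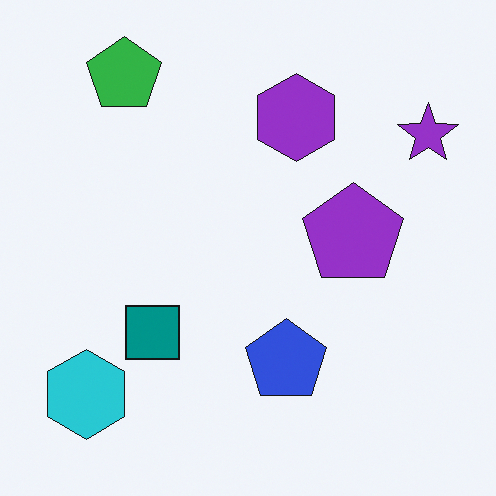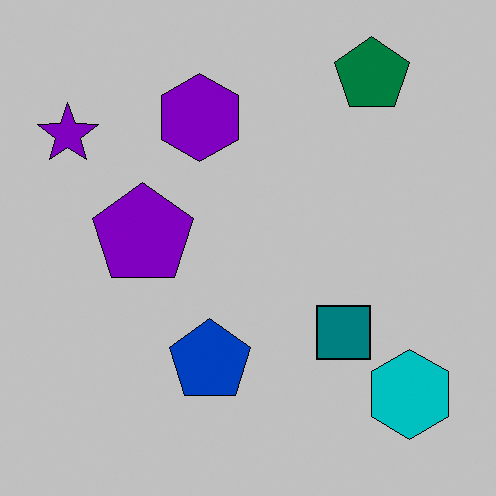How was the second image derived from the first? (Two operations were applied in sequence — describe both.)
This is the original image aggressively posterized, then flipped horizontally (left ↔ right).

Each flat color has snapped to a coarser quantized level — most visibly, the near-white background has dropped to a flat grey. The purple star is in the top-right of the first image and the top-left of the second — shapes on opposite sides of the vertical midline have swapped in a mirror flip.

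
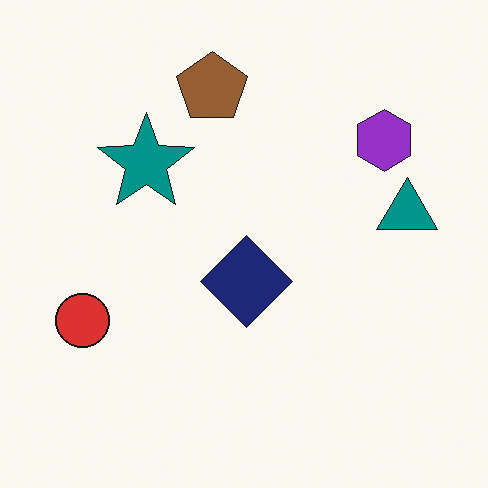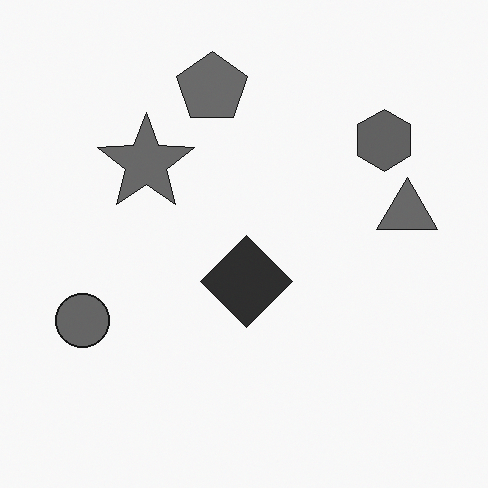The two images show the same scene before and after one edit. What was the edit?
The transformation is: converted to grayscale.

All color is removed — every shape is now a shade of grey.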